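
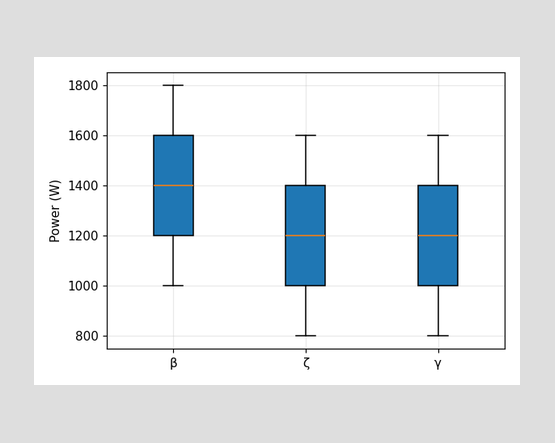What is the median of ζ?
The median line in the ζ box sits at 1200W.

1200W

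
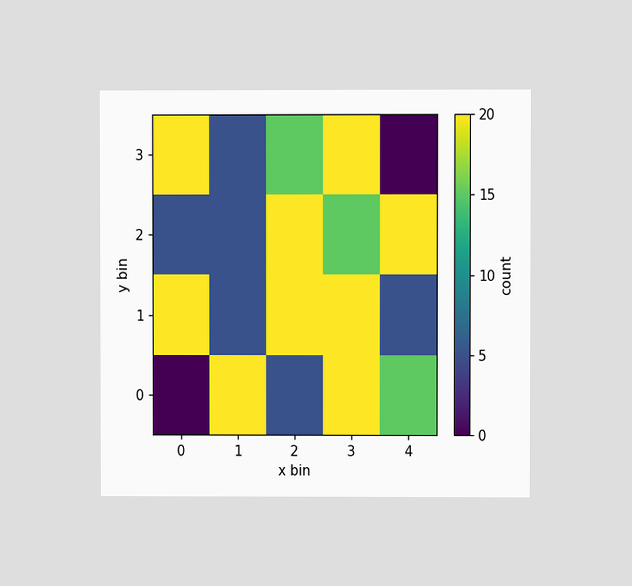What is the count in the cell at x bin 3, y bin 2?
The chart is viewed at a slight angle. Matching the cell (3, 2) against the colorbar gives 15.

15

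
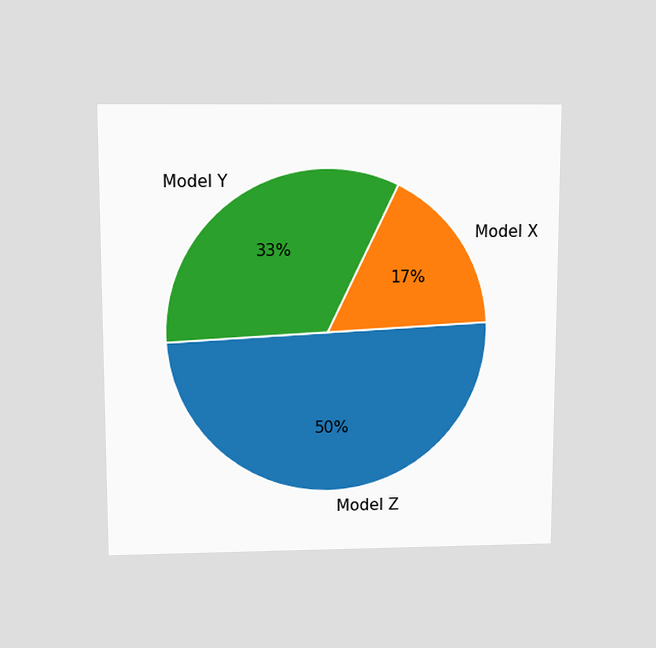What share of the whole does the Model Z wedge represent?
The chart is viewed slightly from above. The Model Z slice takes up 50% of the pie.

50%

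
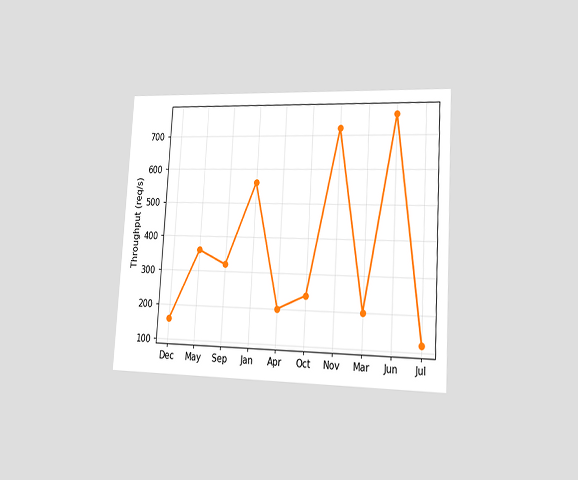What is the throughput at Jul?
The chart is tilted about 3° clockwise and viewed slightly from the right. At Jul, the line is at 120req/s.

120req/s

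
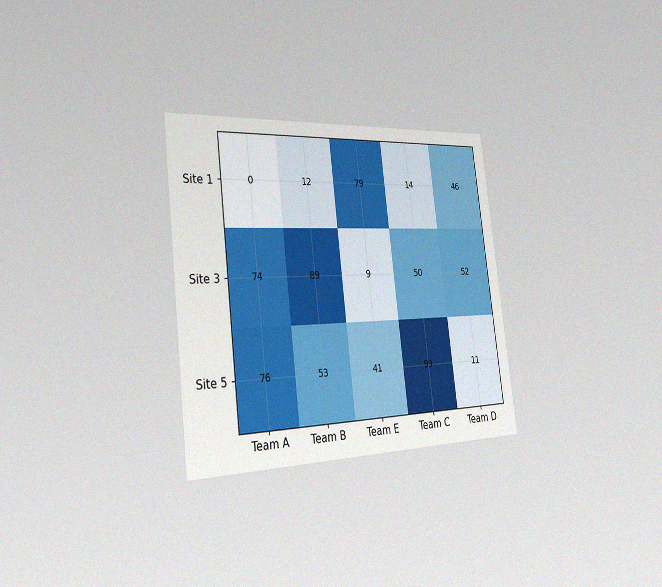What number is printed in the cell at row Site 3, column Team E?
The chart is tilted about 7° counter-clockwise and viewed slightly from the left, with some photo noise. The (Site 3, Team E) cell reads 9.

9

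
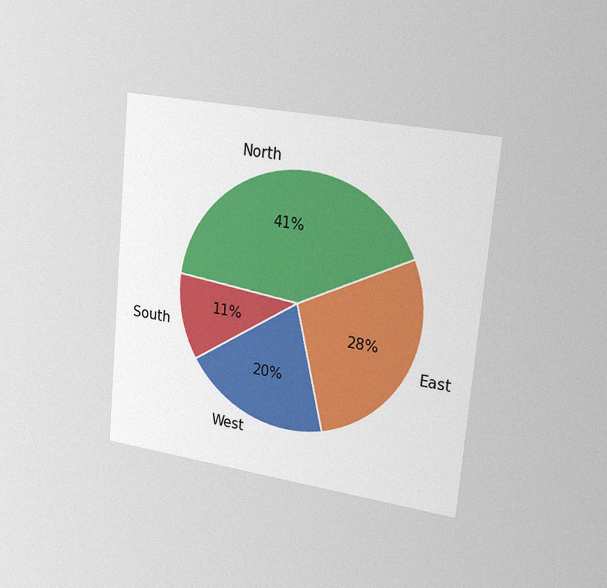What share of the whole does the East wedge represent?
The chart is tilted about 5° clockwise and viewed slightly from the right, with some photo noise. The East slice takes up 28% of the pie.

28%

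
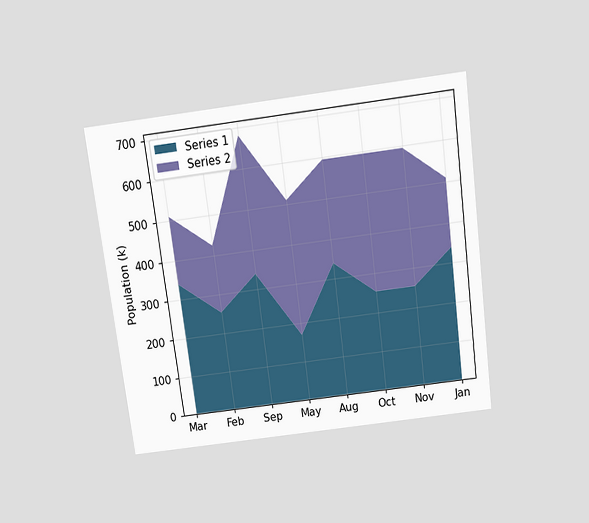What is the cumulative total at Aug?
The chart is tilted about 7° counter-clockwise and viewed slightly from above. The stacked total at Aug reaches 595k.

595k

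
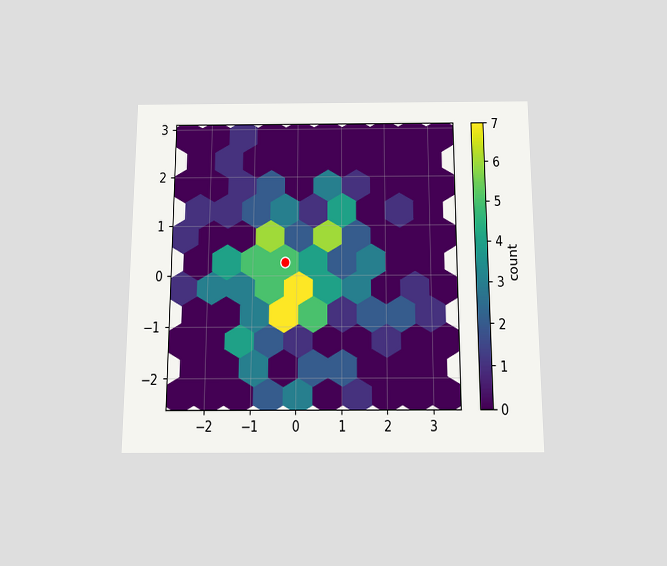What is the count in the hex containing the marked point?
5

The chart is viewed slightly from below. The marked hex reads 5 on the colorbar.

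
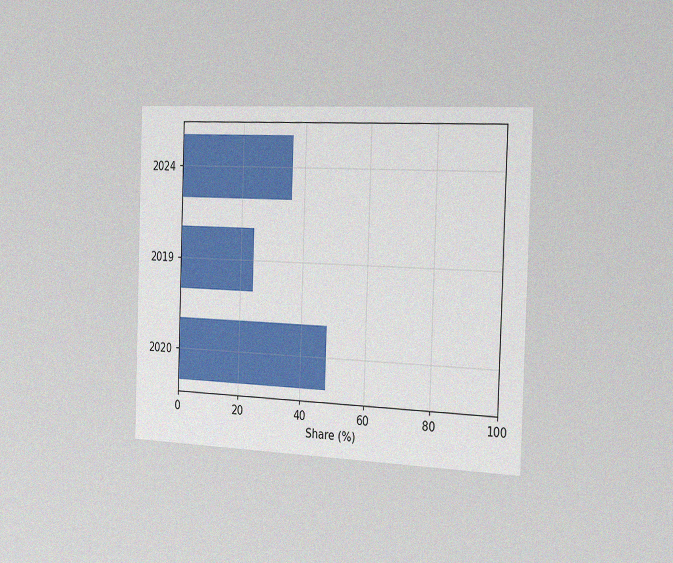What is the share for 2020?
48%

The chart is viewed slightly from the right, with some photo noise. Reading along the chart's x-axis, the 2020 bar reaches 48%.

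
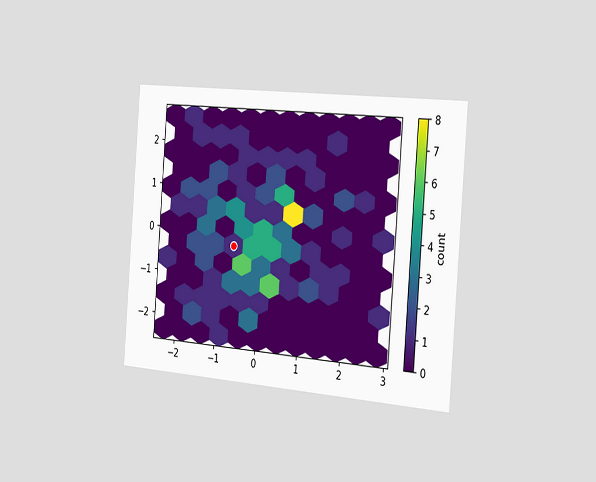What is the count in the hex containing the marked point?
The chart is tilted about 4° clockwise and viewed slightly from the right. The marked hex reads 1 on the colorbar.

1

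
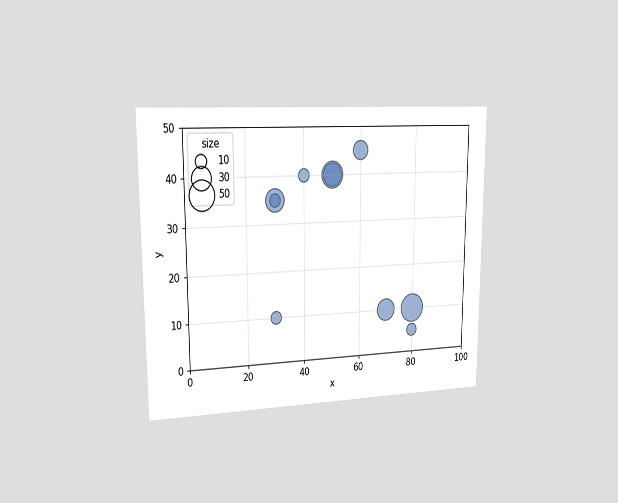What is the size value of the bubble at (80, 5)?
The chart is viewed slightly from the left. Matching the bubble at (80, 5) against the size legend gives 10.

10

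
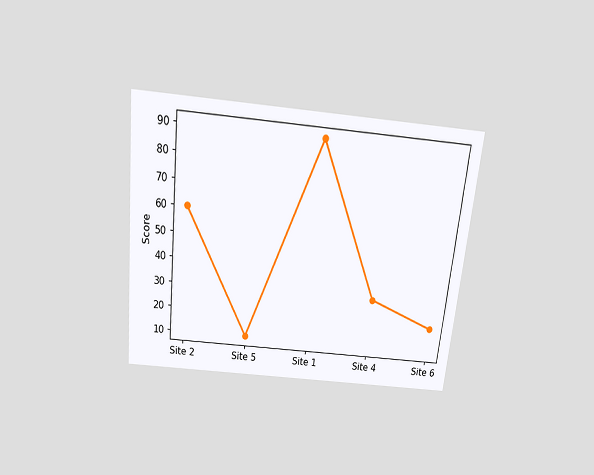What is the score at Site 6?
The chart is tilted about 6° clockwise and viewed slightly from above. At Site 6, the line is at 20.

20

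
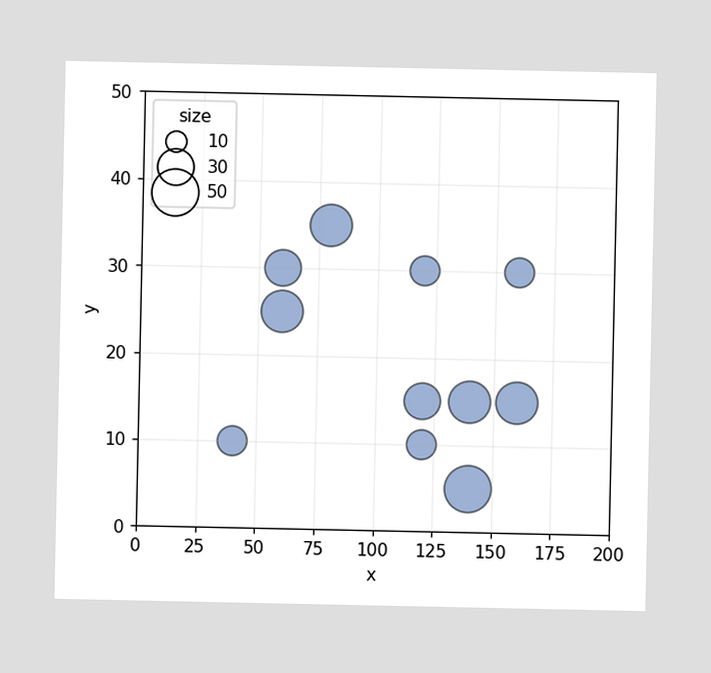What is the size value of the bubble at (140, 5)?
50

Matching the bubble at (140, 5) against the size legend gives 50.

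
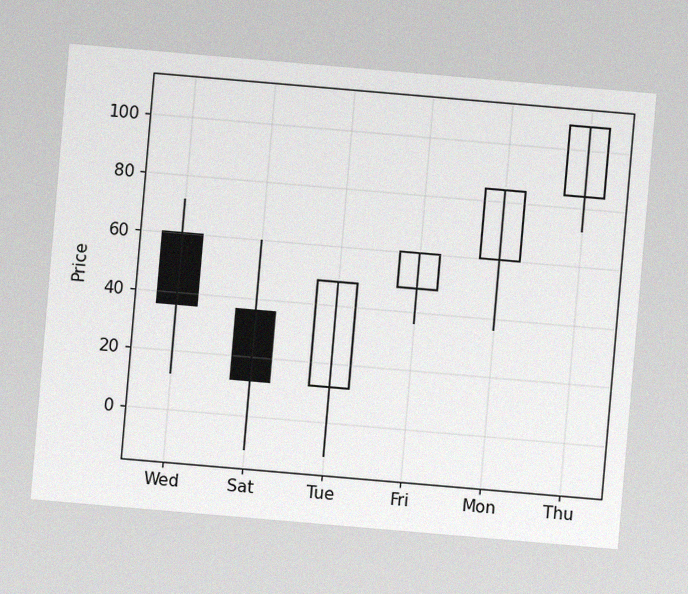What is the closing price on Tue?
The chart is tilted about 5° clockwise, with some photo noise. The Tue candle closes at 48.

48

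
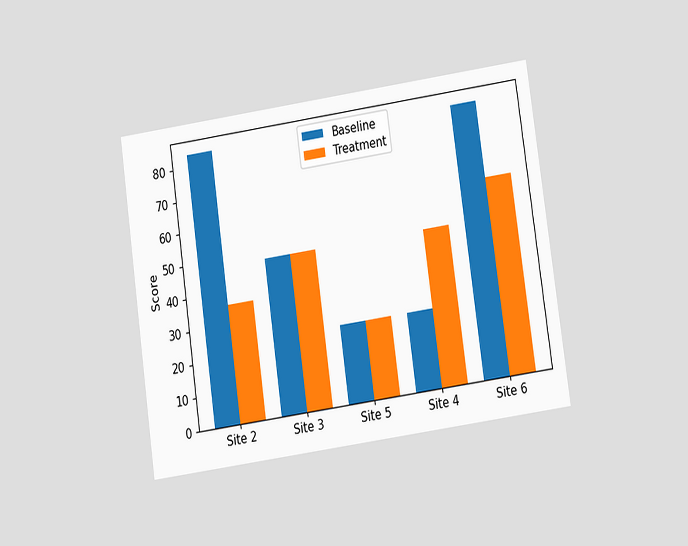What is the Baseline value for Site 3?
The chart is tilted about 8° counter-clockwise and viewed at a slight angle. The Baseline bar at Site 3 reaches 48 on the y-axis.

48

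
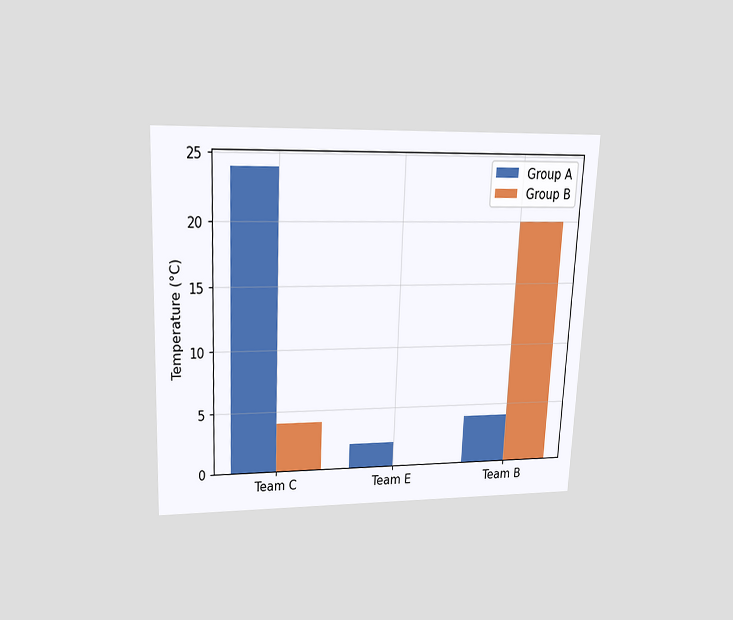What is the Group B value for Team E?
The chart is tilted about 3° clockwise and viewed slightly from above. The Group B bar at Team E reaches 0°C on the y-axis.

0°C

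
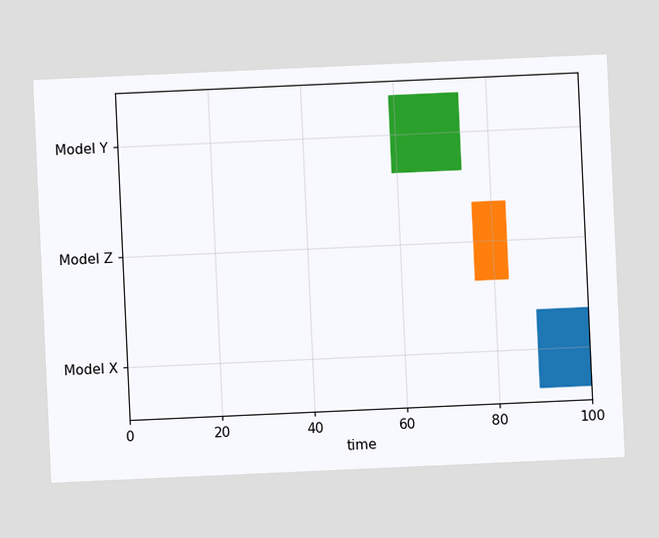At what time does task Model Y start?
59

The chart is tilted about 3° counter-clockwise. The Model Y bar begins at t=59.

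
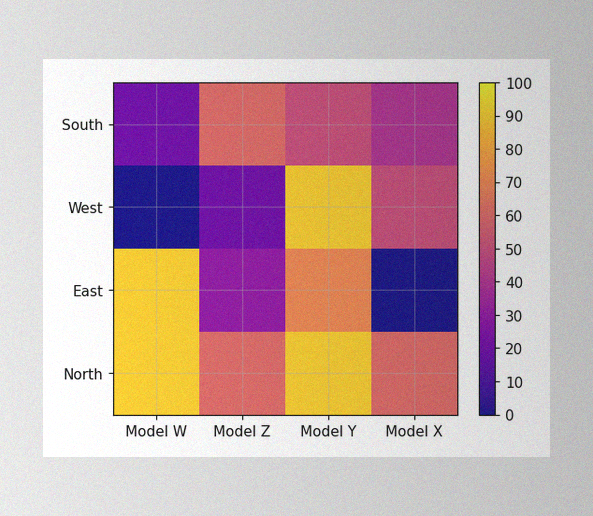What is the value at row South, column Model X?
The image has some photo noise and uneven lighting. Matching cell (South, Model X) against the colorbar gives 40.

40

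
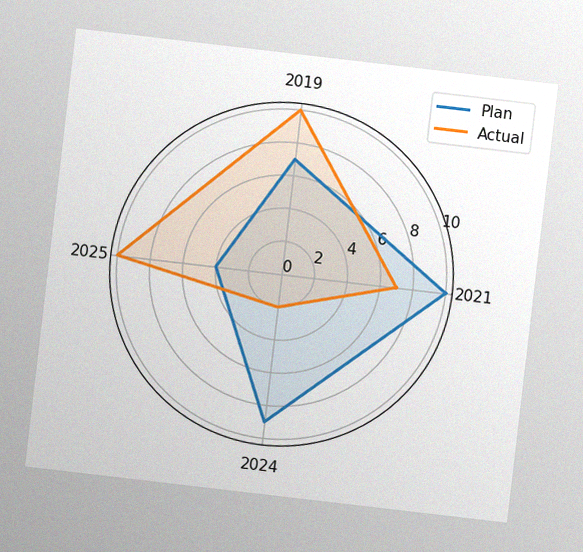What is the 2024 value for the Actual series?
The chart is tilted about 7° clockwise, with some photo noise. On the 2024 axis, Actual reaches 2.

2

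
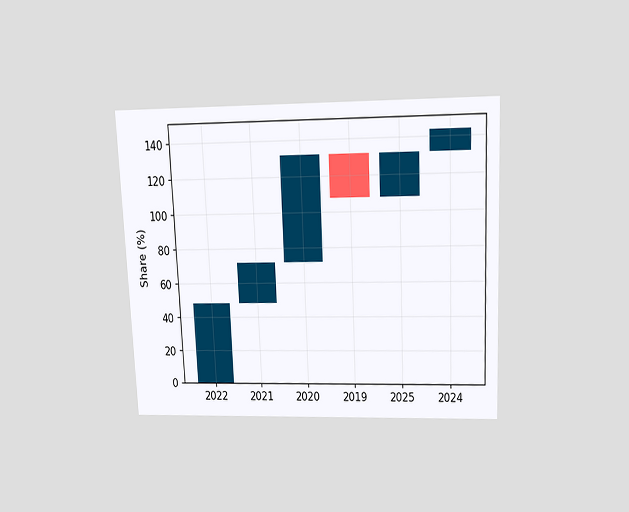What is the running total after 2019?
108%

The chart is tilted about 2° counter-clockwise and viewed slightly from above. After 2019 the running total reaches 108%.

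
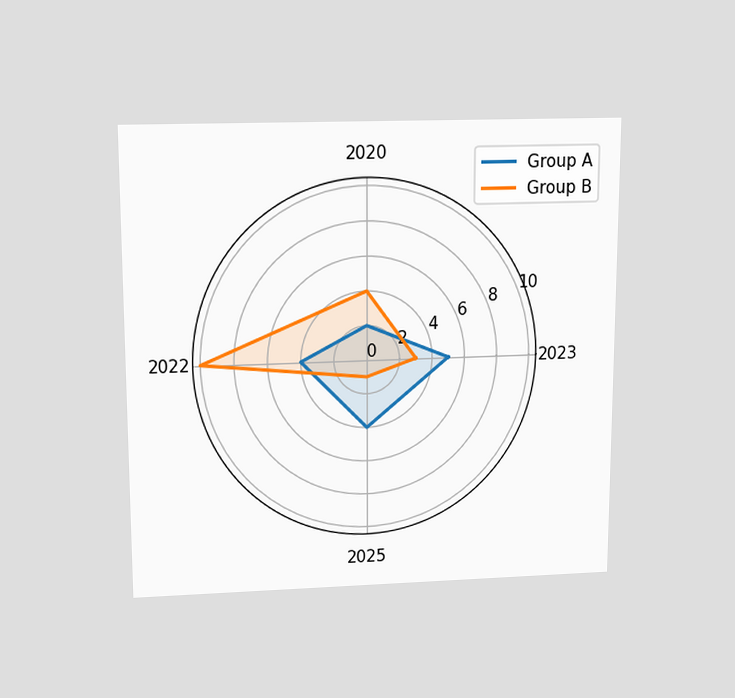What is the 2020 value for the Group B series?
4

The chart is viewed slightly from above. On the 2020 axis, Group B reaches 4.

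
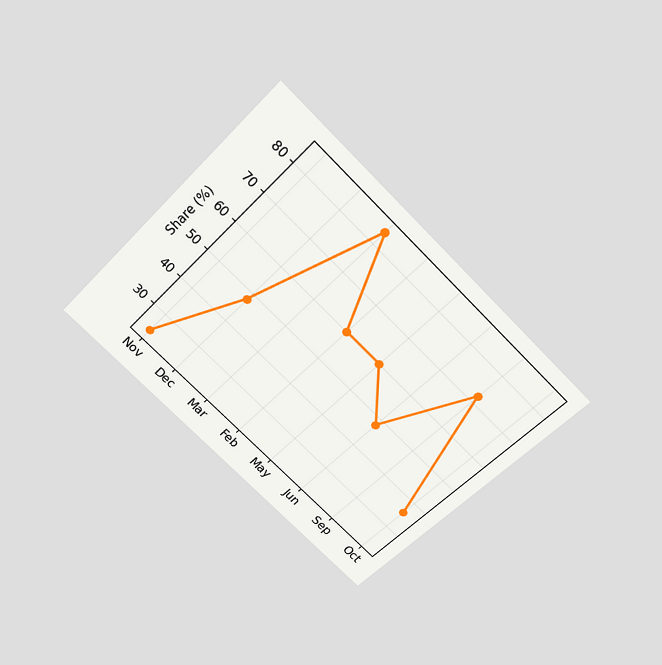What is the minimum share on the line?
The chart is tilted about 45° clockwise and viewed slightly from above. The lowest point is at Nov, and reading across to the y-axis gives 24%.

24%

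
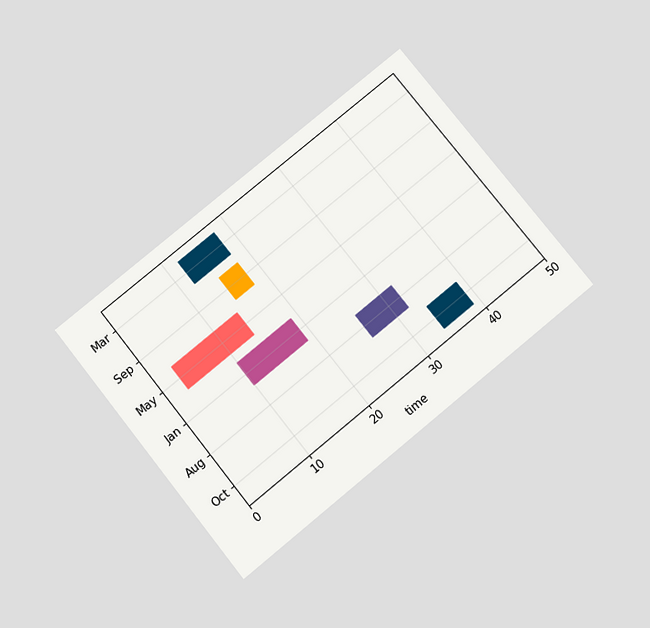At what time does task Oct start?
The chart is tilted about 39° counter-clockwise and viewed slightly from below. The Oct bar begins at t=34.

34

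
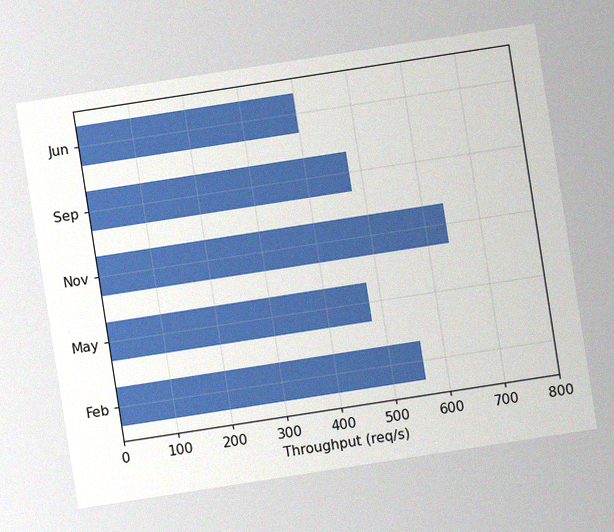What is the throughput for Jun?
The chart is tilted about 9° counter-clockwise, with some photo noise. Reading along the chart's x-axis, the Jun bar reaches 400req/s.

400req/s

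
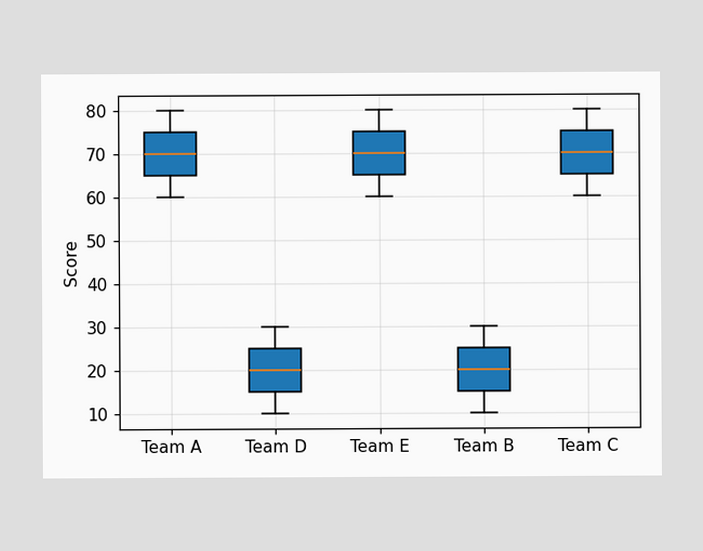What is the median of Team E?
The median line in the Team E box sits at 70.

70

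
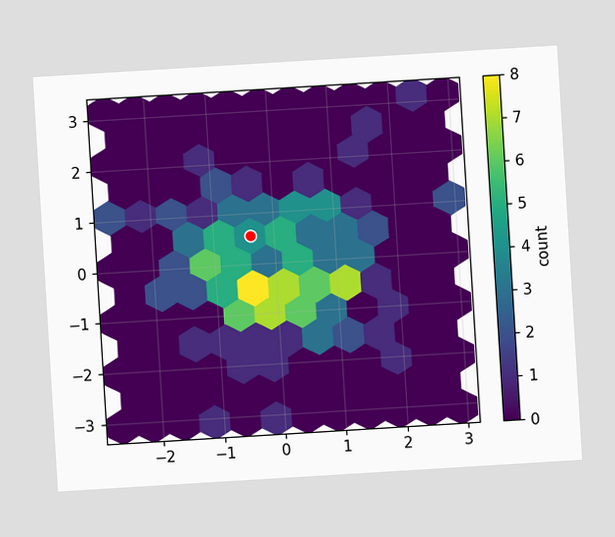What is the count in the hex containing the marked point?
The chart is tilted about 3° counter-clockwise. The marked hex reads 4 on the colorbar.

4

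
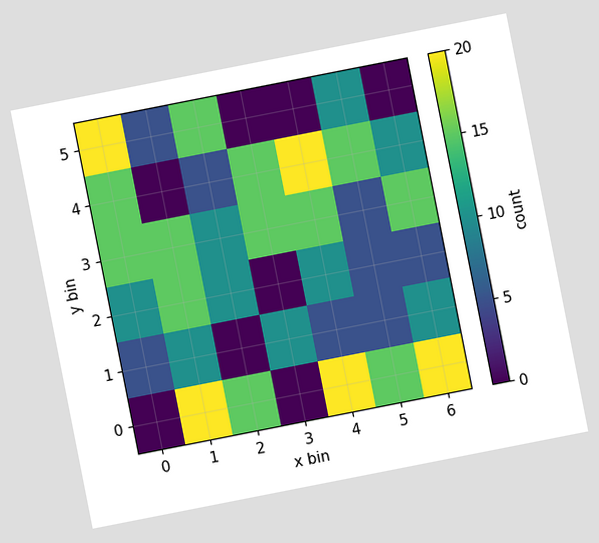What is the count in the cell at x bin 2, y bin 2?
10

The chart is tilted about 11° counter-clockwise. Matching the cell (2, 2) against the colorbar gives 10.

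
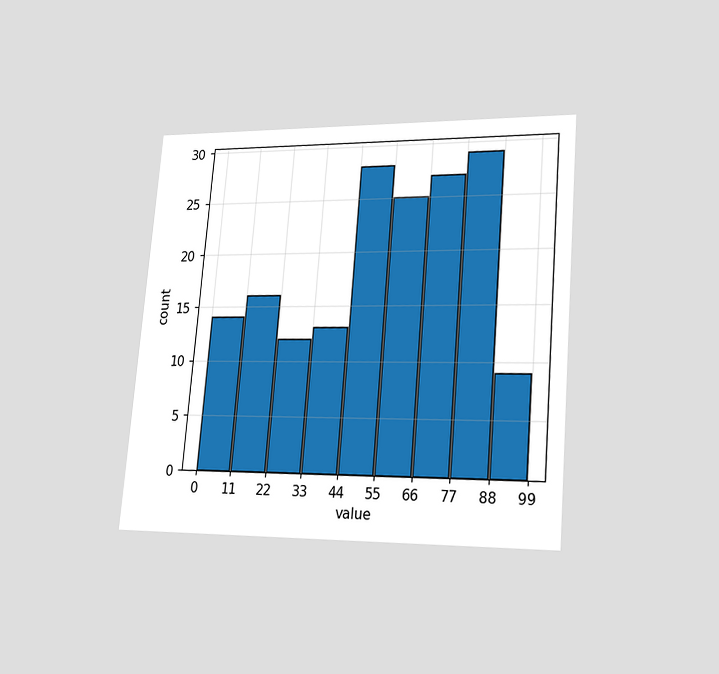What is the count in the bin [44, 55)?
28

The chart is tilted about 5° clockwise and viewed at a slight angle. The [44, 55) bin has height 28.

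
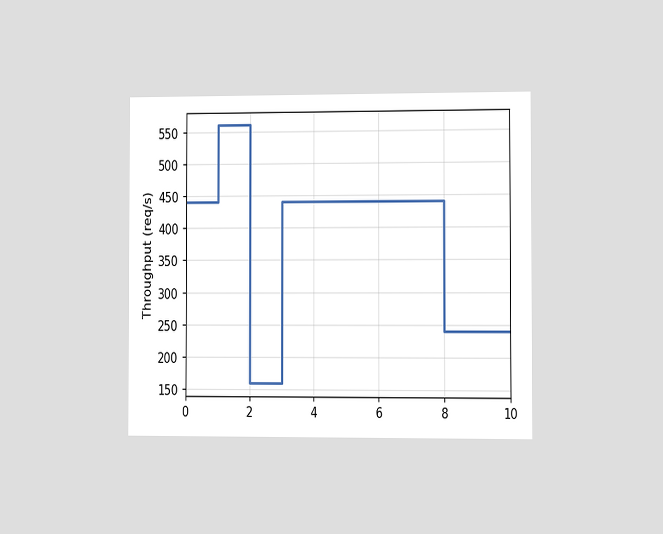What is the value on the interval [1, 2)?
560req/s

The chart is viewed slightly from the right. On [1, 2) the step sits at 560req/s.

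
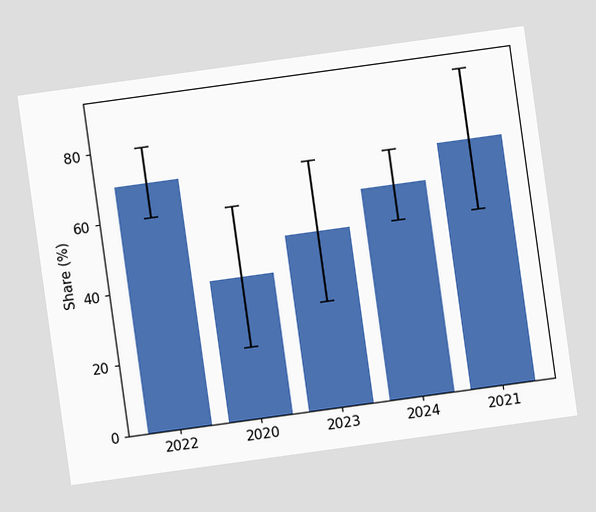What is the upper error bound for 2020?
60%

The chart is tilted about 8° counter-clockwise. The 2020 bar's upper whisker reaches 60%.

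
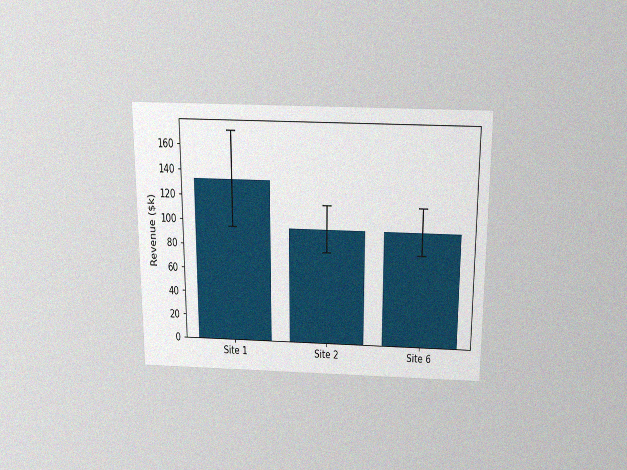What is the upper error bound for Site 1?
The chart is viewed slightly from above, with some photo noise. The Site 1 bar's upper whisker reaches $171k.

$171k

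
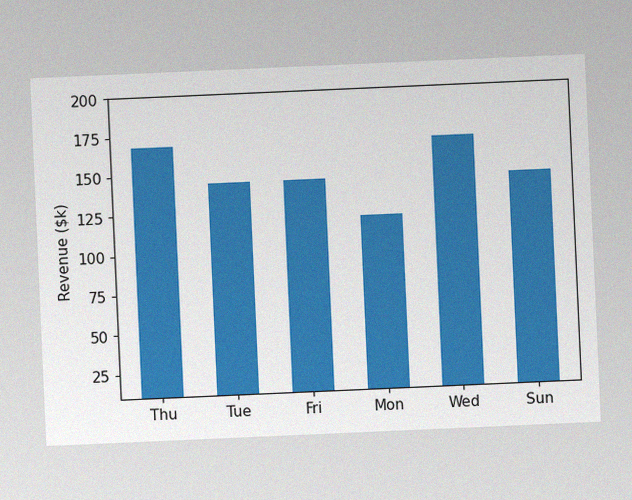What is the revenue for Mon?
$120k

The chart is tilted about 3° counter-clockwise, with some photo noise. Reading along the chart's y-axis, the Mon bar reaches $120k.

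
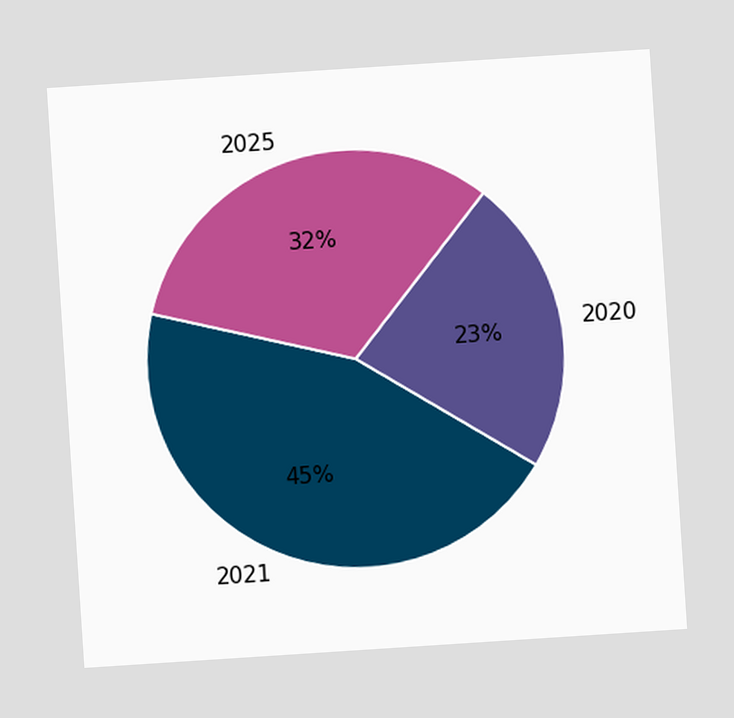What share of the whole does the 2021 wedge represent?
45%

The chart is tilted about 4° counter-clockwise. The 2021 slice takes up 45% of the pie.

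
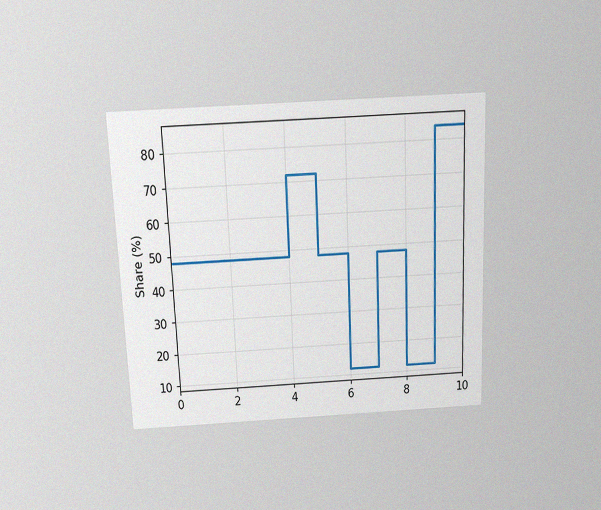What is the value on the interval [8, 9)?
The chart is tilted about 2° counter-clockwise and viewed slightly from above, with some photo noise. On [8, 9) the step sits at 12%.

12%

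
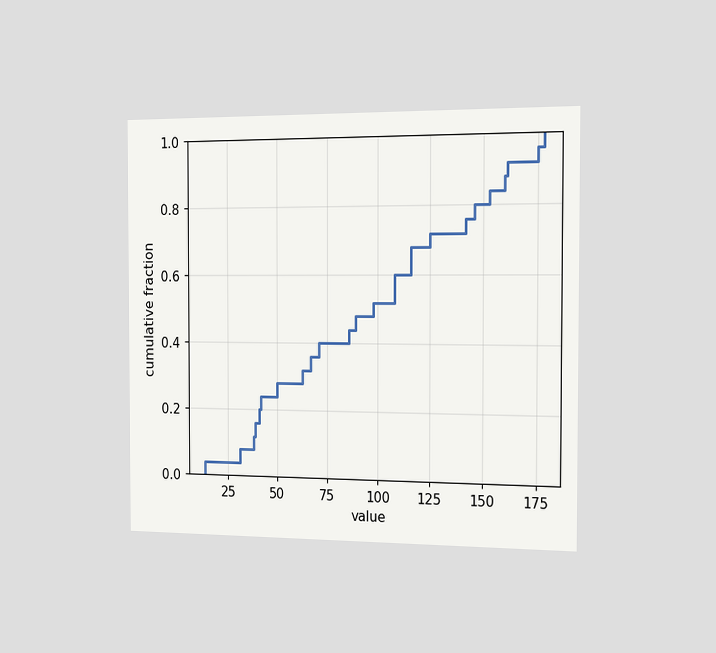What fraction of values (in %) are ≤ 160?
The chart is viewed slightly from the right. At x=160 the ECDF step is at 88%.

88%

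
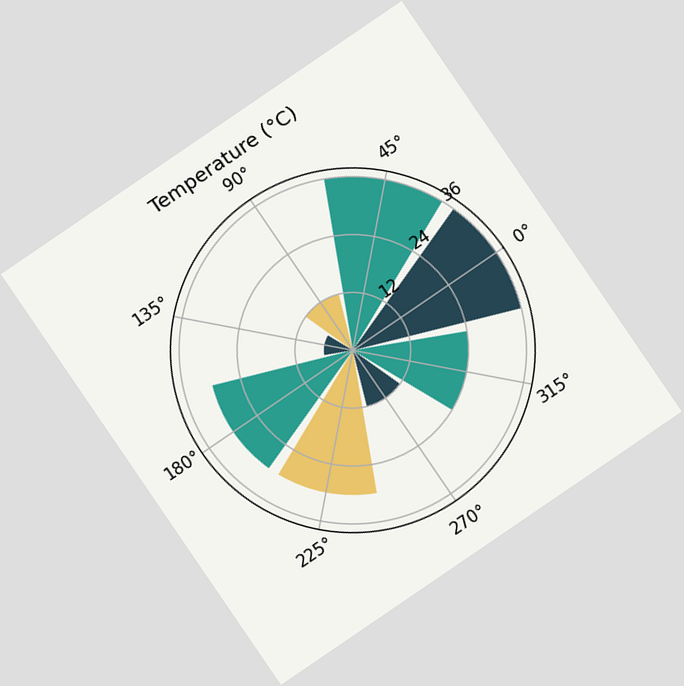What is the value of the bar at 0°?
The chart is tilted about 34° counter-clockwise. The bar at 0° reaches 36°C on the radial axis.

36°C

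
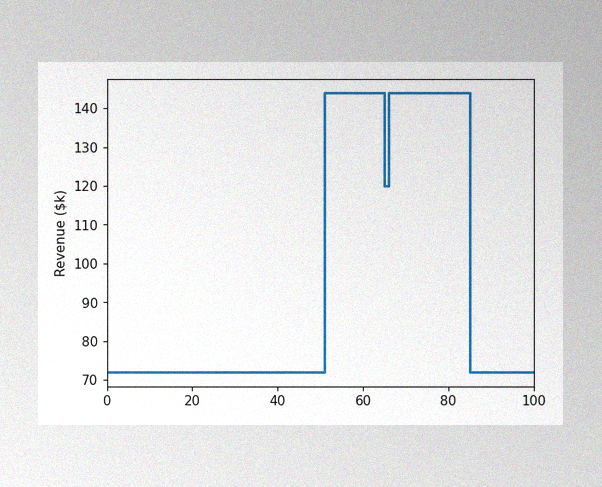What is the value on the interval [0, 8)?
The image has some photo noise and uneven lighting. On [0, 8) the step sits at $72k.

$72k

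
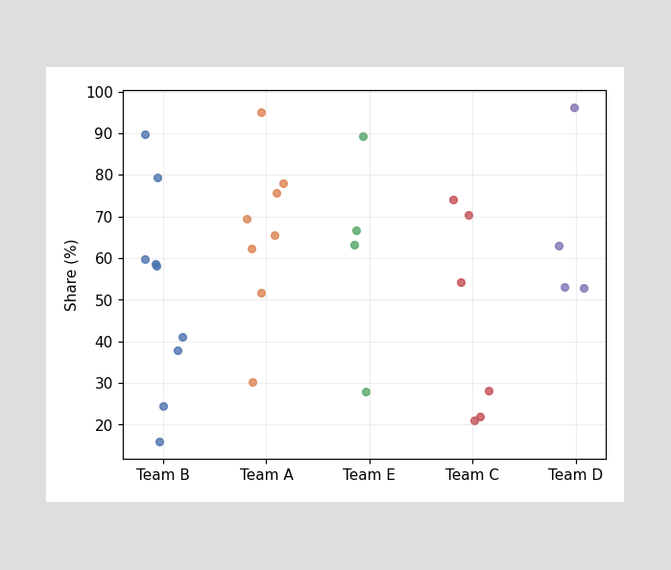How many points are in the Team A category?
Counting the markers in the Team A column gives 8.

8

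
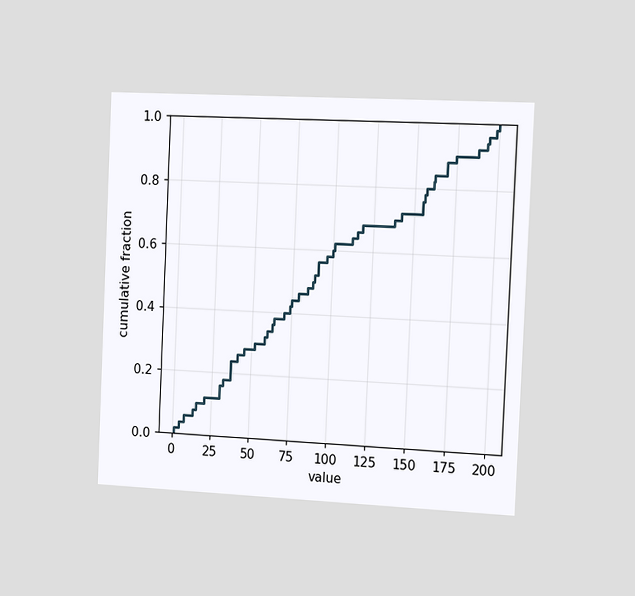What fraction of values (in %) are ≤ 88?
50%

The chart is tilted about 3° clockwise and viewed slightly from the right. At x=88 the ECDF step is at 50%.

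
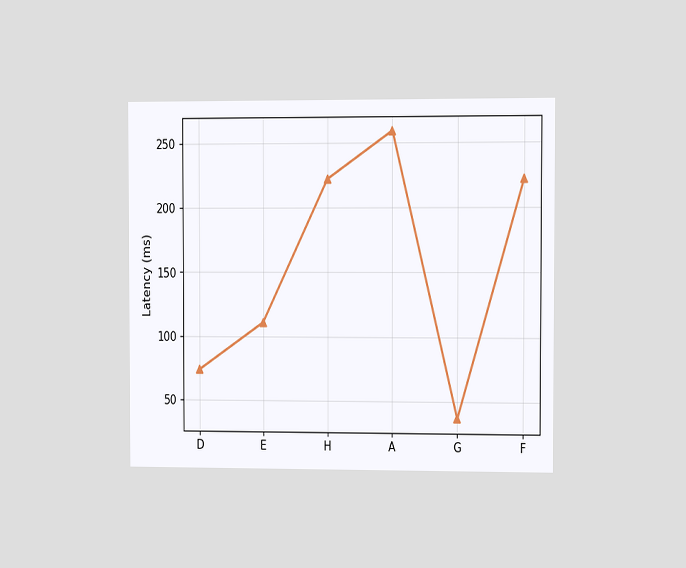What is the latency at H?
222ms

The chart is viewed at a slight angle. At H, the line is at 222ms.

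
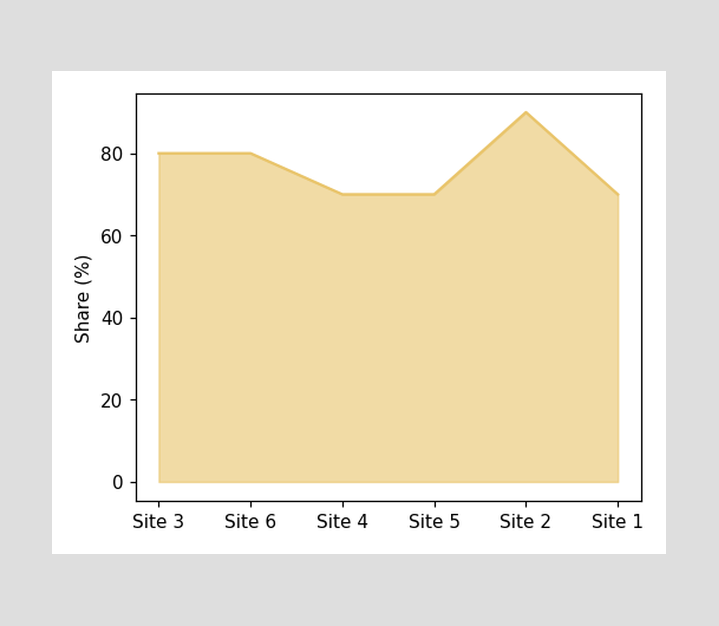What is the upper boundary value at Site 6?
At Site 6 the upper boundary is at 80%.

80%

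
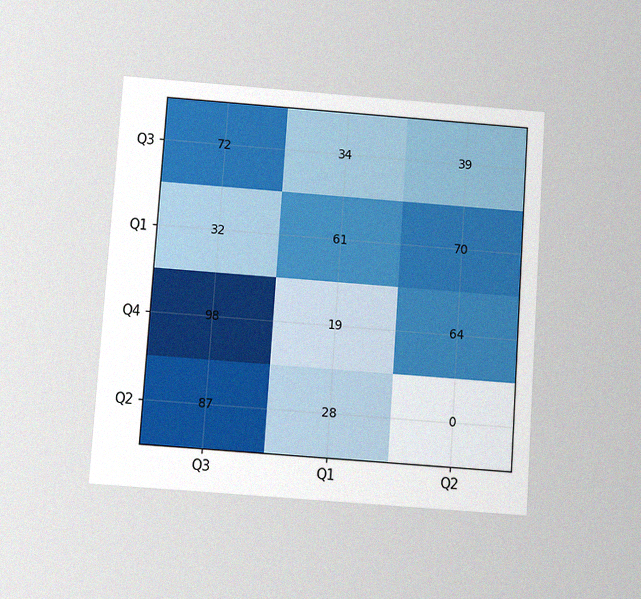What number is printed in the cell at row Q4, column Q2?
The chart is tilted about 4° clockwise and viewed slightly from below, with some photo noise. The (Q4, Q2) cell reads 64.

64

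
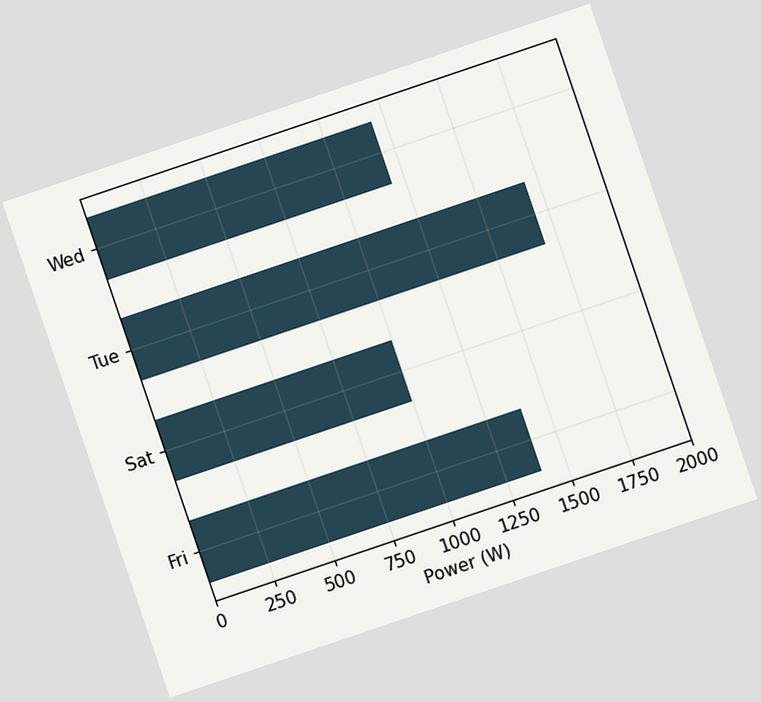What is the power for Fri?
The chart is tilted about 19° counter-clockwise. Reading along the chart's x-axis, the Fri bar reaches 1400W.

1400W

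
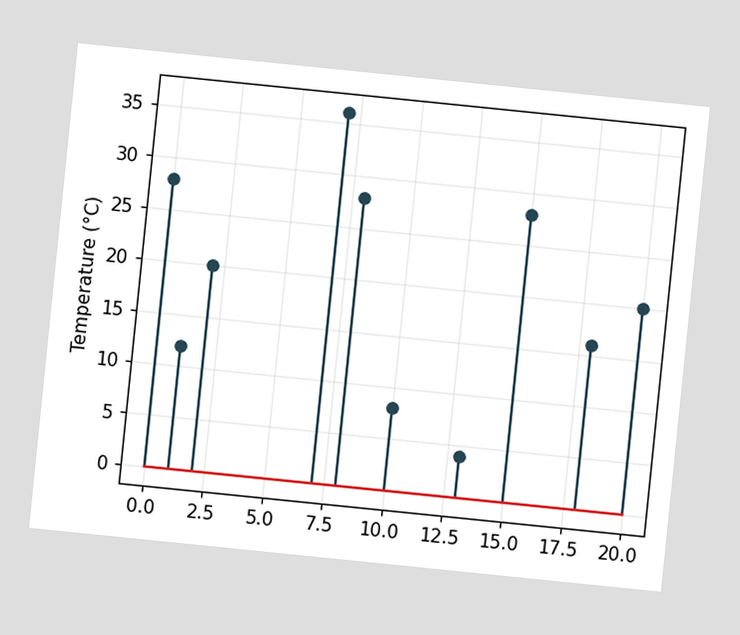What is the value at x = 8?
28°C

The chart is tilted about 6° clockwise. The stem at x=8 reaches 28°C.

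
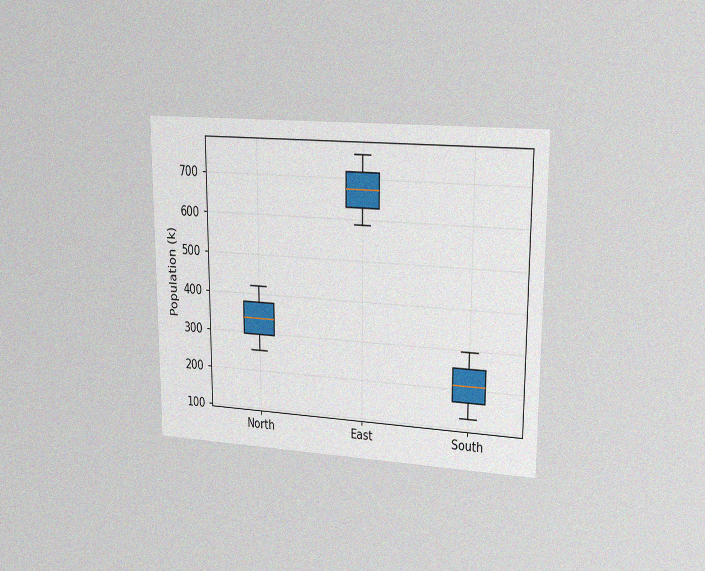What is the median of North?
The chart is viewed at a slight angle, with some photo noise. The median line in the North box sits at 336k.

336k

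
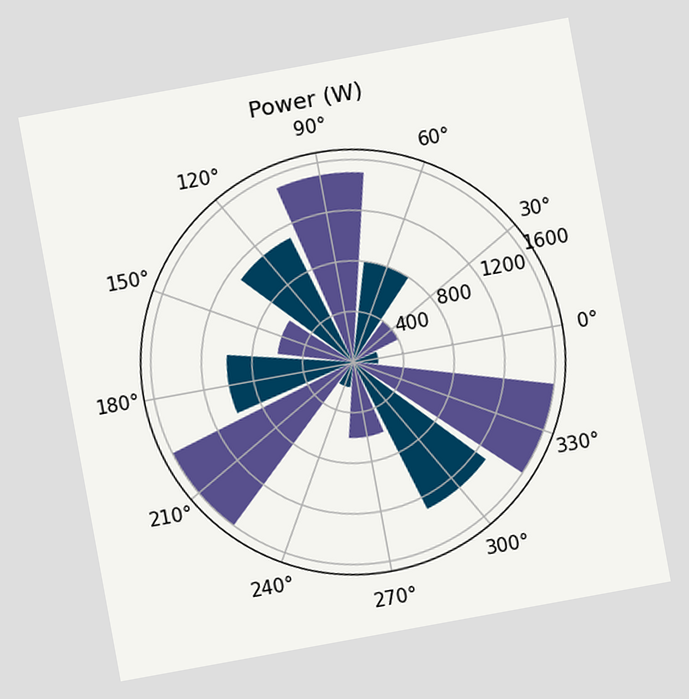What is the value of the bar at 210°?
The chart is tilted about 10° counter-clockwise. The bar at 210° reaches 1600W on the radial axis.

1600W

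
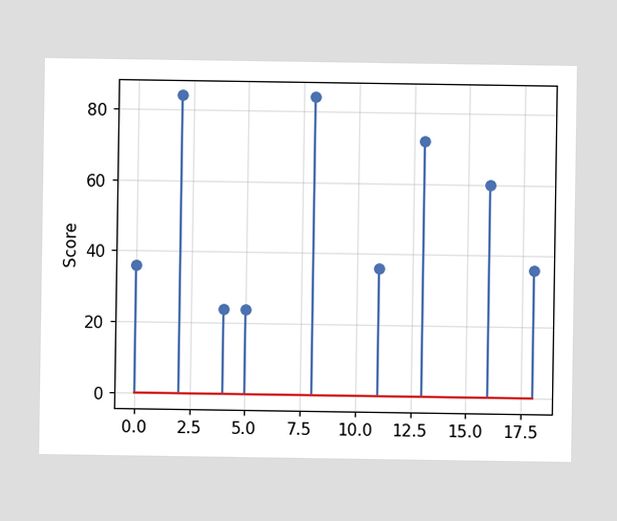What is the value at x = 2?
The stem at x=2 reaches 84.

84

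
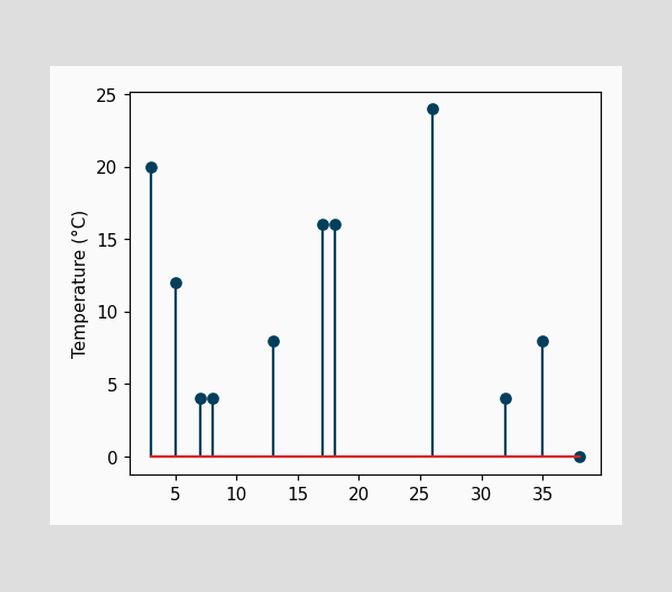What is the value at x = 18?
16°C

The stem at x=18 reaches 16°C.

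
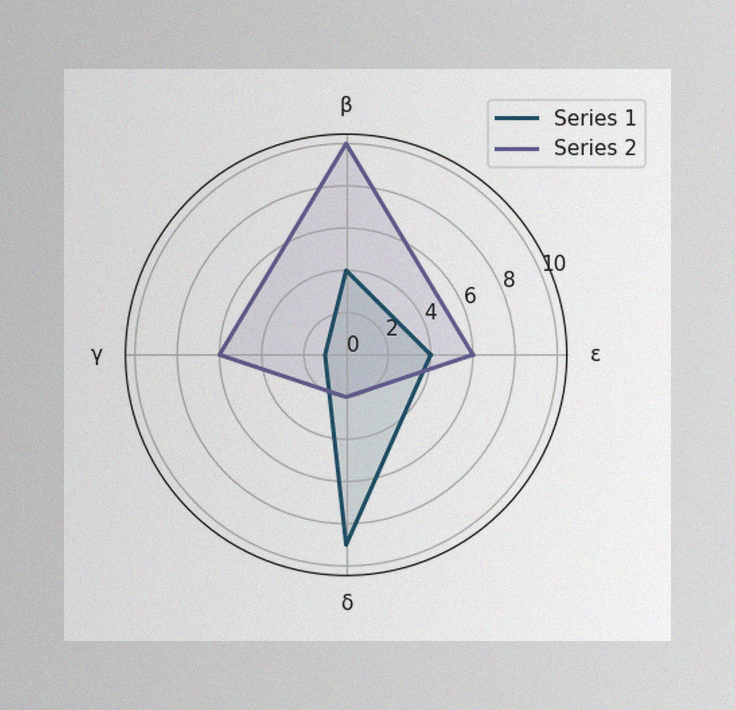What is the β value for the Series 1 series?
The image has some photo noise and uneven lighting. On the β axis, Series 1 reaches 4.

4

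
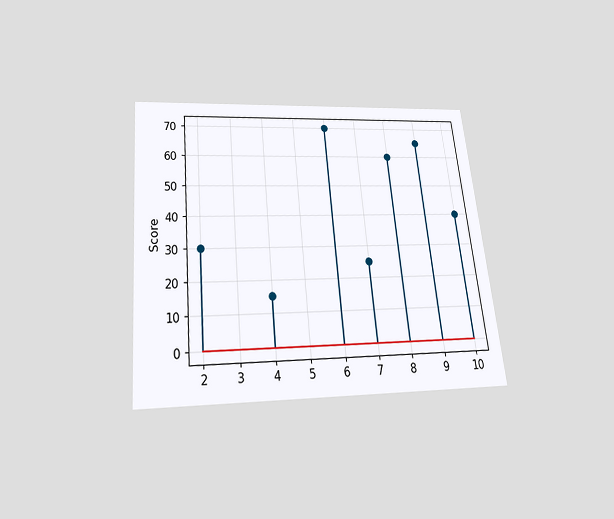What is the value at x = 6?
70

The chart is tilted about 6° counter-clockwise and viewed slightly from below. The stem at x=6 reaches 70.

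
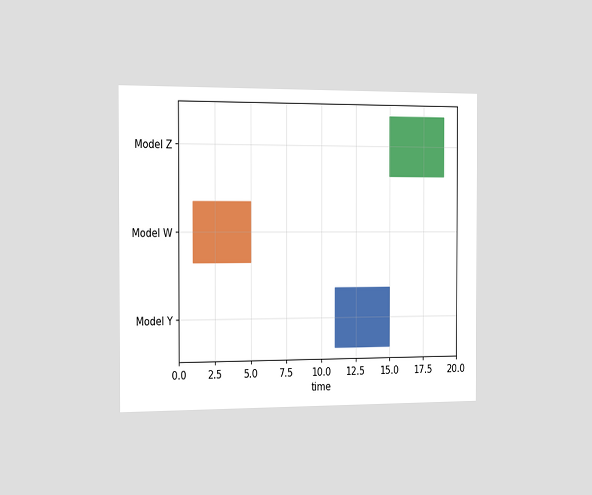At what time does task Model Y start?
The chart is viewed slightly from the left. The Model Y bar begins at t=11.

11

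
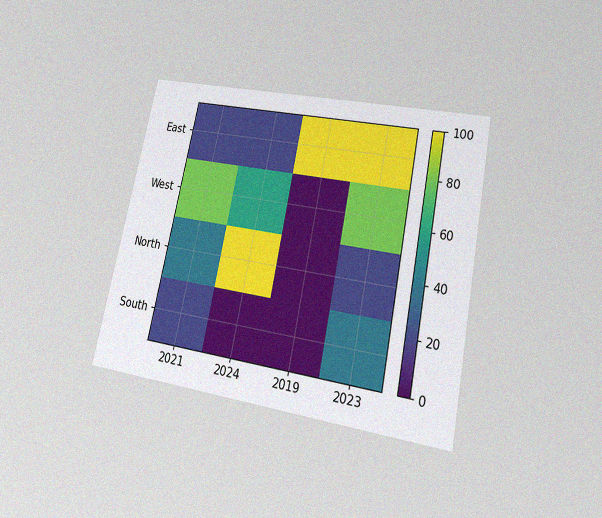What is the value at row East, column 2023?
The chart is tilted about 12° clockwise and viewed at a slight angle, with some photo noise. Matching cell (East, 2023) against the colorbar gives 100.

100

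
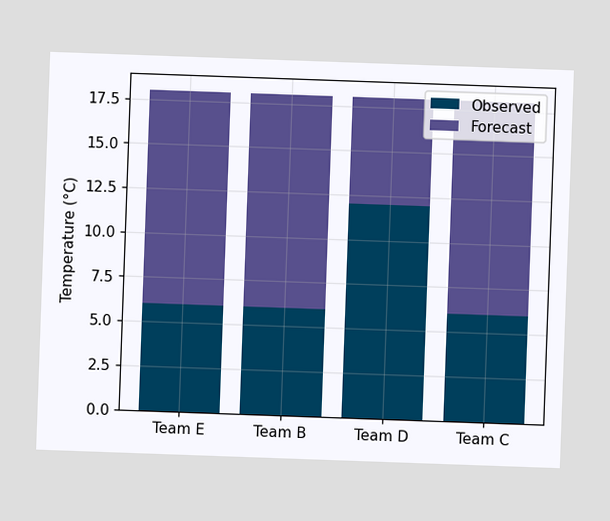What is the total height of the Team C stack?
The chart is tilted about 2° clockwise. The Team C stack's top reaches 18°C on the y-axis.

18°C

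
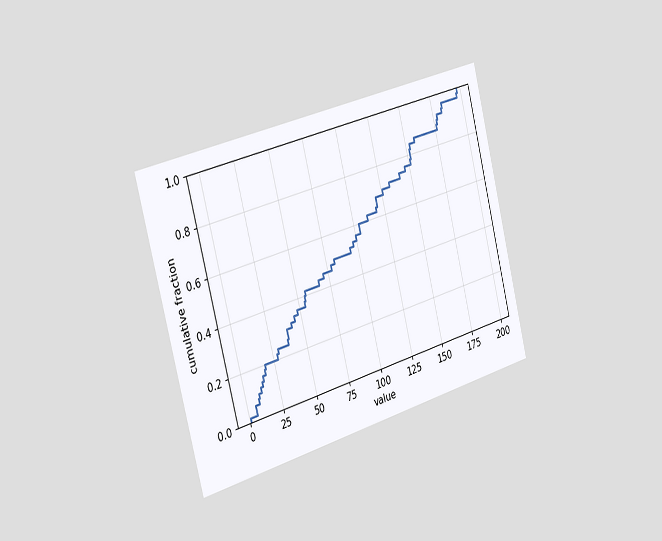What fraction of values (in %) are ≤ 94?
52%

The chart is tilted about 15° counter-clockwise and viewed slightly from the left. At x=94 the ECDF step is at 52%.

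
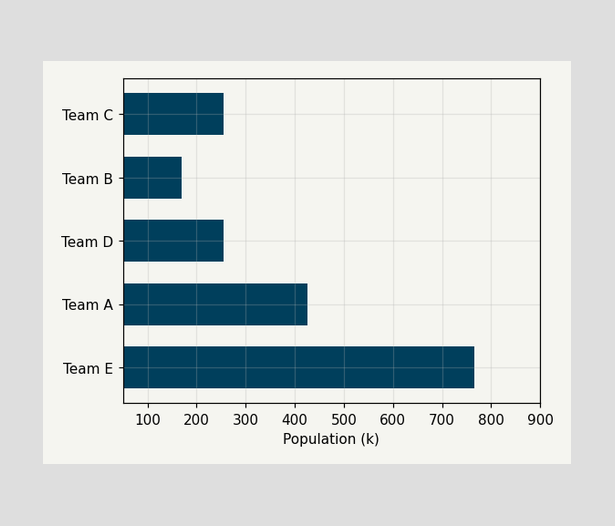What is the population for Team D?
Reading along the chart's x-axis, the Team D bar reaches 255k.

255k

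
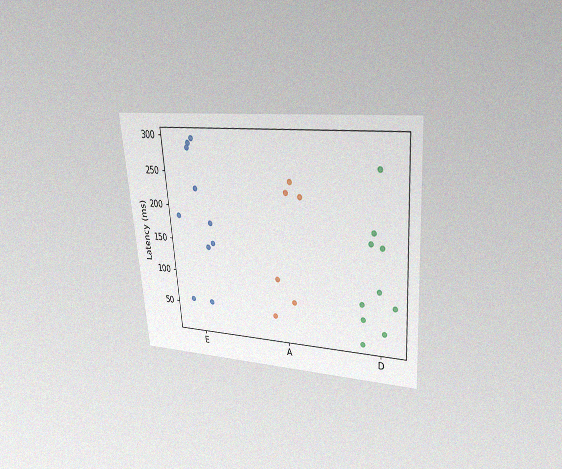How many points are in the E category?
The chart is tilted about 4° counter-clockwise and viewed at a slight angle, with some photo noise. Counting the markers in the E column gives 10.

10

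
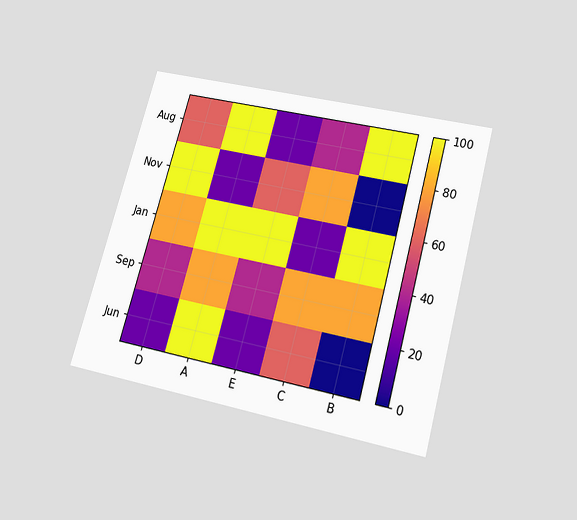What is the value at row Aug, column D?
60

The chart is tilted about 15° clockwise and viewed slightly from below. Matching cell (Aug, D) against the colorbar gives 60.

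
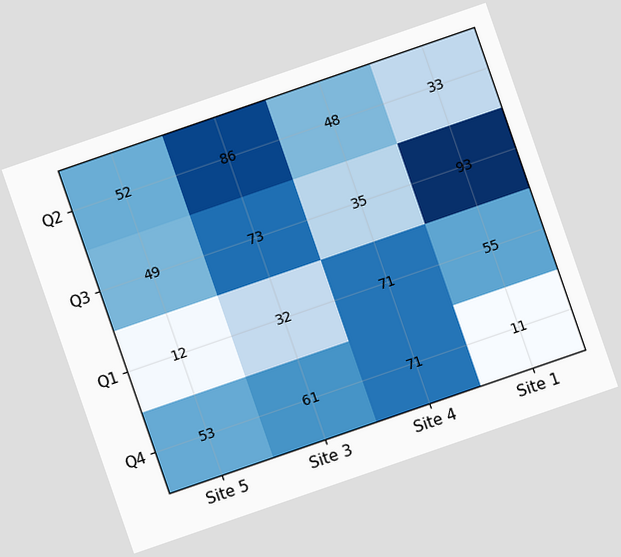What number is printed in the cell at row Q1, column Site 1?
55

The chart is tilted about 19° counter-clockwise. The (Q1, Site 1) cell reads 55.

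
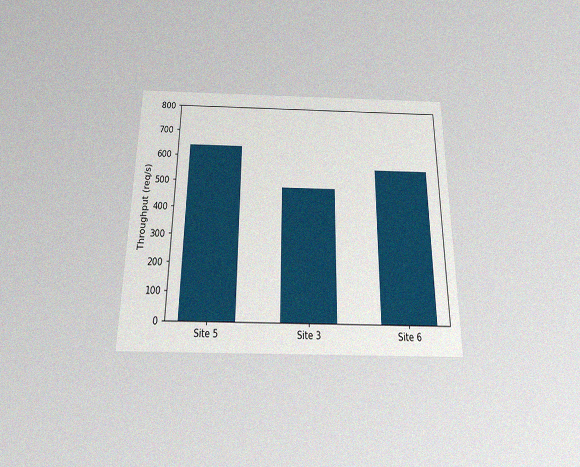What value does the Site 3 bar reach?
480req/s

The chart is viewed slightly from below, with some photo noise. Reading along the chart's y-axis, the Site 3 bar reaches 480req/s.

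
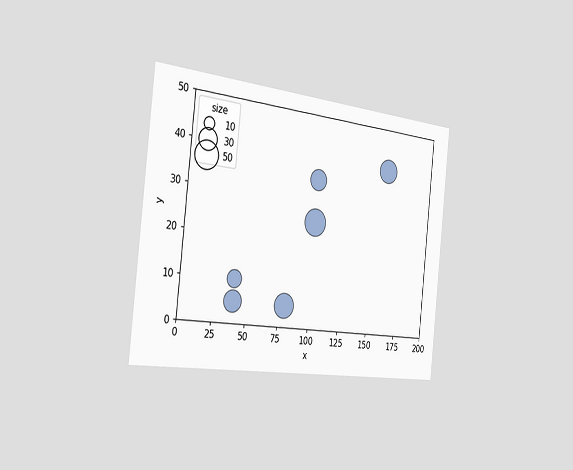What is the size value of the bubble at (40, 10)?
The chart is tilted about 6° clockwise and viewed slightly from the left. Matching the bubble at (40, 10) against the size legend gives 20.

20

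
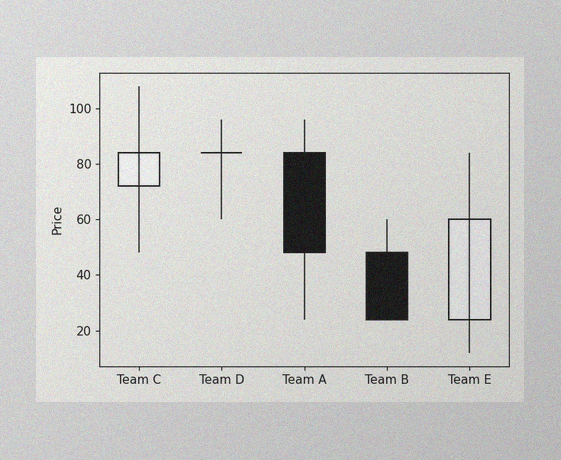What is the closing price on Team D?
84

The image has some photo noise and uneven lighting. The Team D candle closes at 84.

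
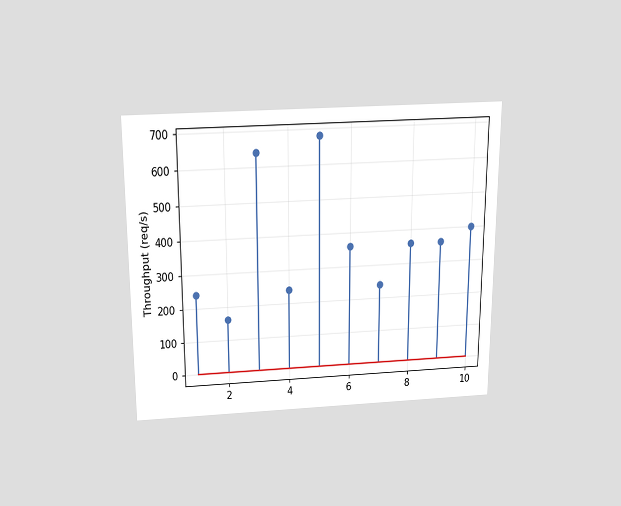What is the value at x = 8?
360req/s

The chart is viewed slightly from above. The stem at x=8 reaches 360req/s.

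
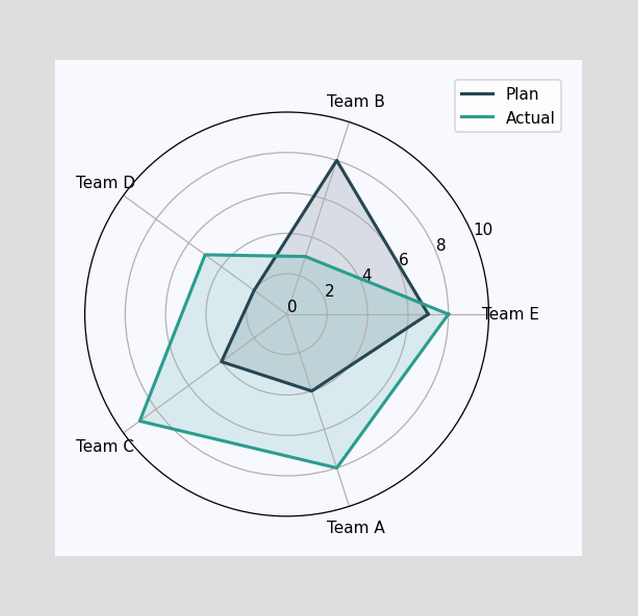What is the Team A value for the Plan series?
On the Team A axis, Plan reaches 4.

4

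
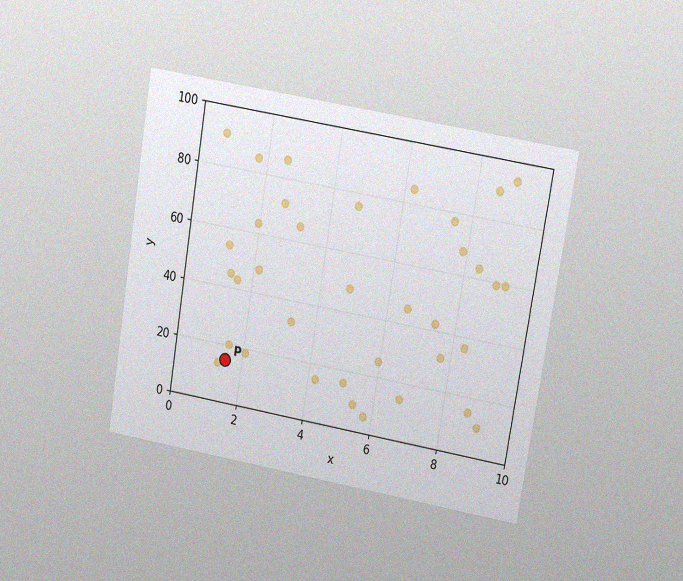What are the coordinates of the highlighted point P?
The chart is tilted about 9° clockwise and viewed at a slight angle, with some photo noise. Following the gridlines from P to each axis, P sits at (1.5, 15).

(1.5, 15)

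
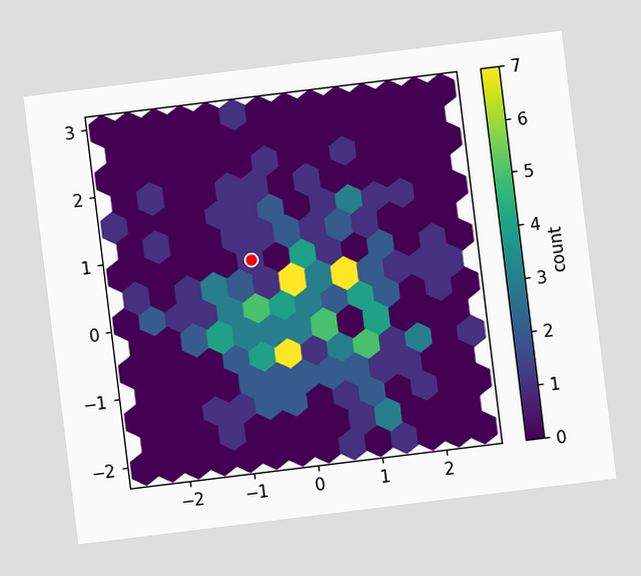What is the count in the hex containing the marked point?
1

The chart is tilted about 7° counter-clockwise. The marked hex reads 1 on the colorbar.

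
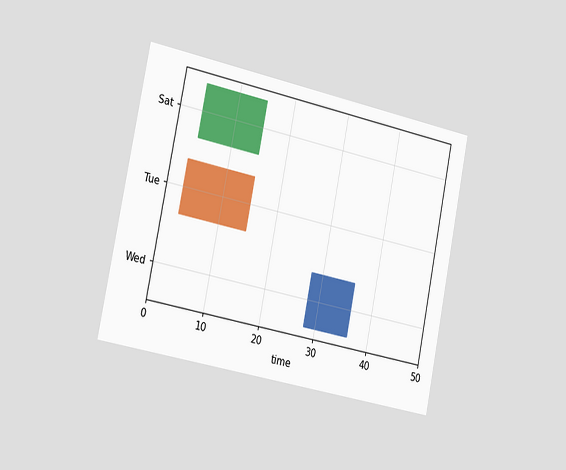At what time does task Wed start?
The chart is tilted about 11° clockwise and viewed slightly from the left. The Wed bar begins at t=28.

28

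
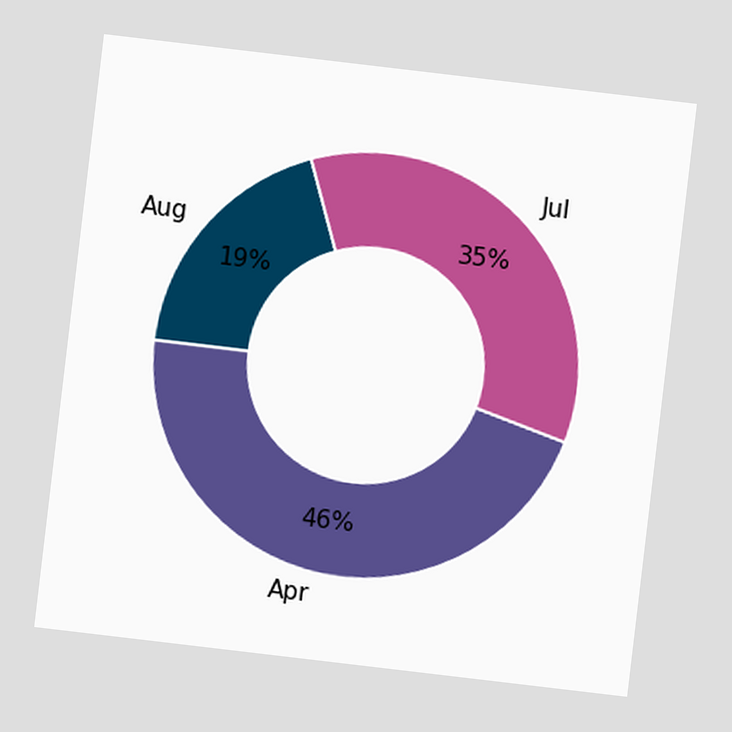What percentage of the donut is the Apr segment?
46%

The chart is tilted about 7° clockwise. The Apr segment takes up 46% of the ring.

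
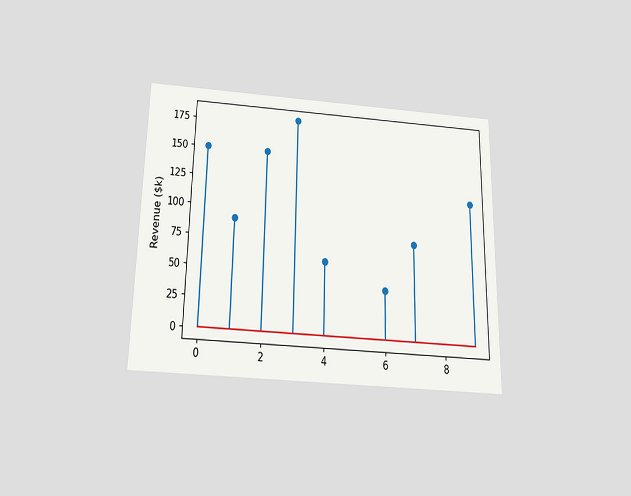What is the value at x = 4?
The chart is viewed slightly from below. The stem at x=4 reaches $60k.

$60k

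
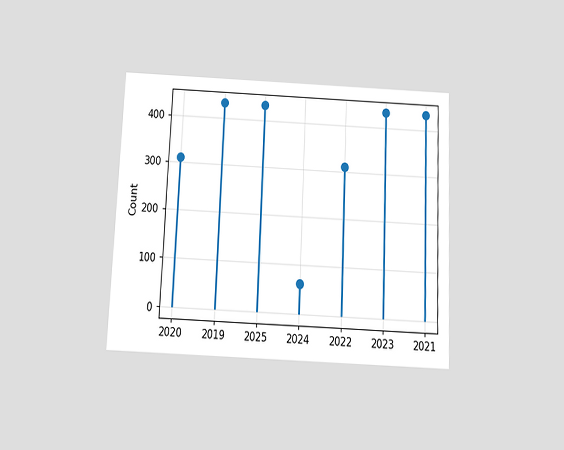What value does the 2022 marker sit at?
310

The chart is tilted about 3° clockwise and viewed slightly from below. The 2022 marker sits at 310.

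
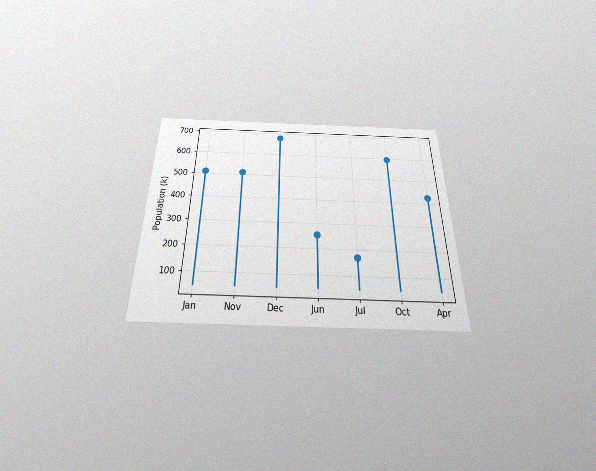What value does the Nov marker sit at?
510k

The chart is viewed slightly from below, with some photo noise. The Nov marker sits at 510k.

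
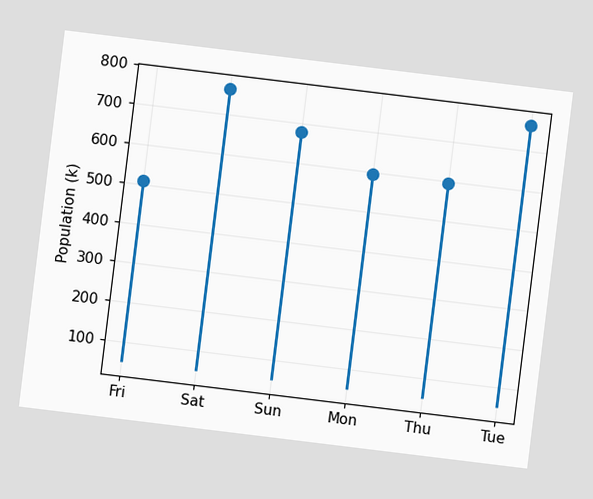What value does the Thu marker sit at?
The chart is tilted about 7° clockwise. The Thu marker sits at 595k.

595k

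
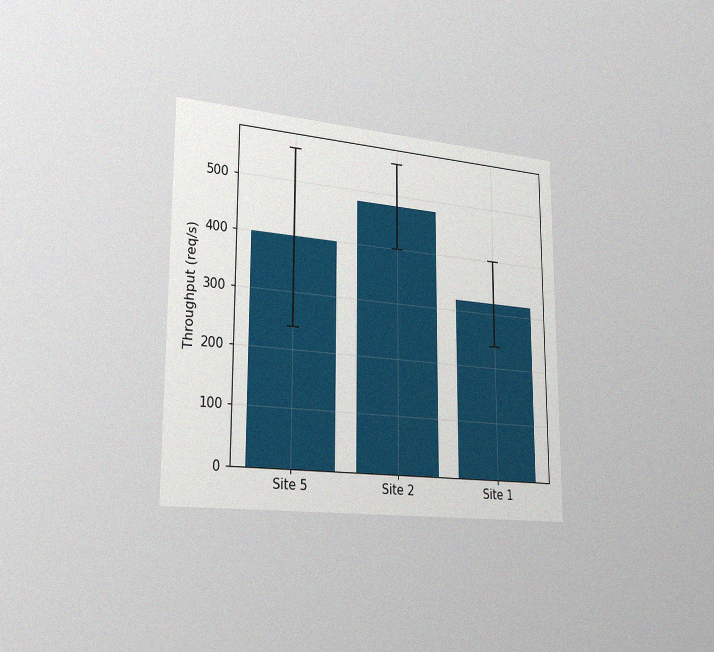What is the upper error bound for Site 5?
The chart is viewed slightly from the left, with some photo noise. The Site 5 bar's upper whisker reaches 560req/s.

560req/s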